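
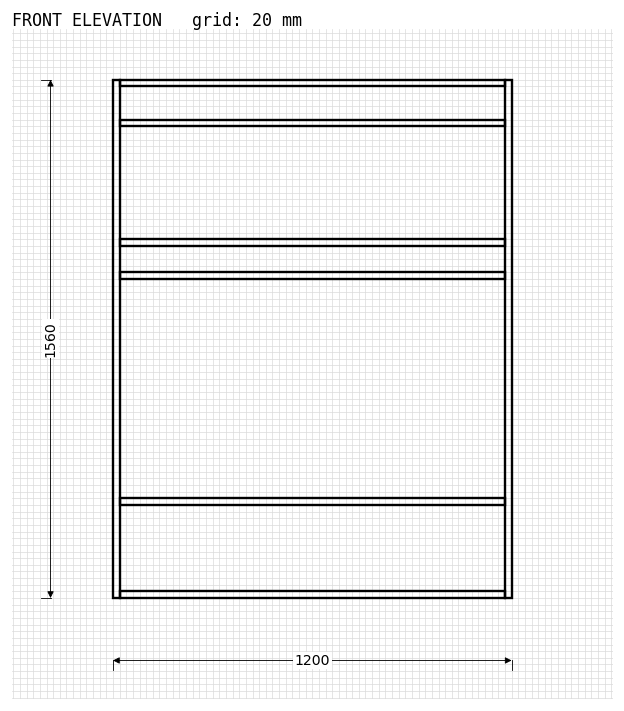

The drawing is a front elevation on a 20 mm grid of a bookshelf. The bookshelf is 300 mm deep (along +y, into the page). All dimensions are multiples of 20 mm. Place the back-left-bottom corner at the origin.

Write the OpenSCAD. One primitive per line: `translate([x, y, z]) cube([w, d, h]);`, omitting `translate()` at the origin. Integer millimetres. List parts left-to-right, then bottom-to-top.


cube([20, 300, 1560]);
translate([20, 0, 0]) cube([1160, 300, 20]);
translate([20, 0, 280]) cube([1160, 300, 20]);
translate([20, 0, 960]) cube([1160, 300, 20]);
translate([20, 0, 1060]) cube([1160, 300, 20]);
translate([20, 0, 1420]) cube([1160, 300, 20]);
translate([20, 0, 1540]) cube([1160, 300, 20]);
translate([1180, 0, 0]) cube([20, 300, 1560]);


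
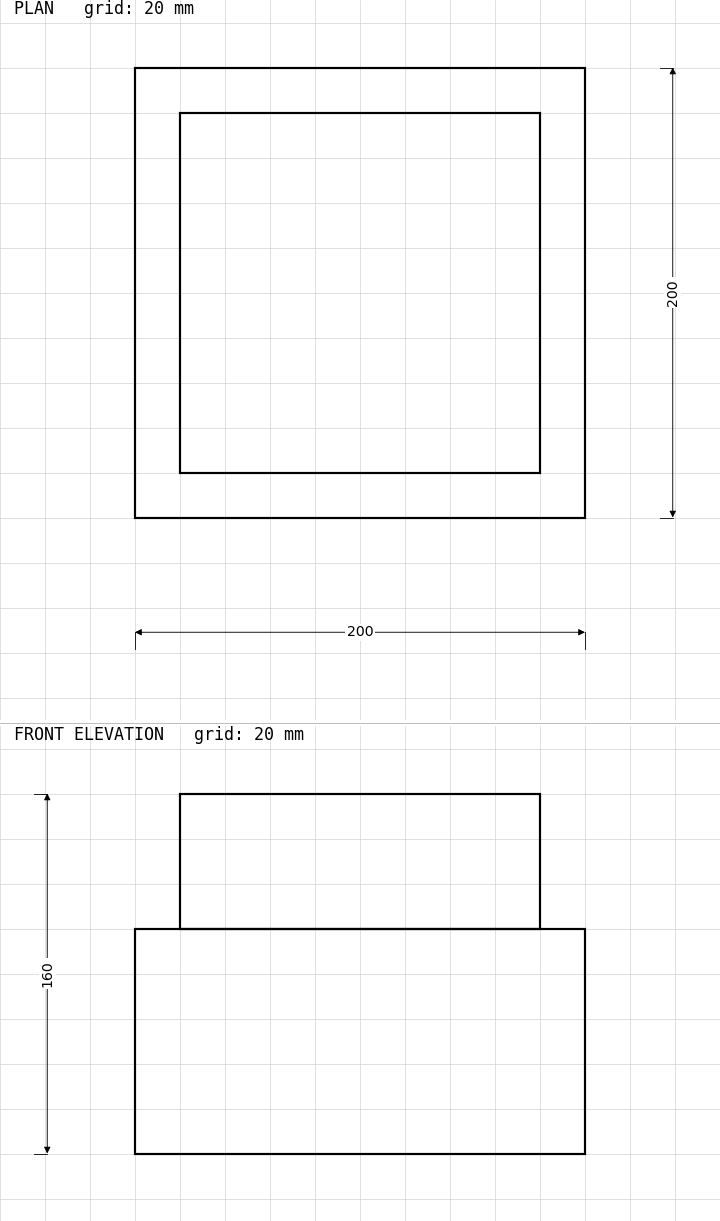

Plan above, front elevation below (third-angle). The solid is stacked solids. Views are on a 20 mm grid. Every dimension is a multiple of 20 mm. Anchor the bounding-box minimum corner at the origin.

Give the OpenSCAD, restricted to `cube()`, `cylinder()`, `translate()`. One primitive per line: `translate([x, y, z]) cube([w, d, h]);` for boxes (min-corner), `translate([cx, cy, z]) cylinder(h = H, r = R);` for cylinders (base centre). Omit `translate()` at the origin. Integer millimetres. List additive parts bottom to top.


cube([200, 200, 100]);
translate([20, 20, 100]) cube([160, 160, 60]);


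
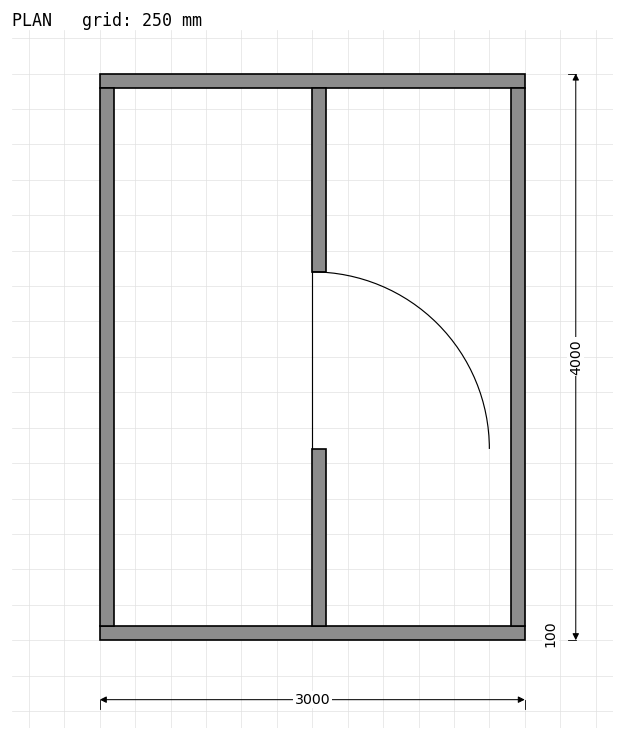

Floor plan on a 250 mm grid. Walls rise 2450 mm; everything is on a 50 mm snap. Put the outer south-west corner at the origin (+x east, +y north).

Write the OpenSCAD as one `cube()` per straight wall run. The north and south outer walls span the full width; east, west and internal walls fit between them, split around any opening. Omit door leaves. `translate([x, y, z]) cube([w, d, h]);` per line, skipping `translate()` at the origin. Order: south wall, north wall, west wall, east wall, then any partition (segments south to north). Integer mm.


cube([3000, 100, 2450]);
translate([0, 3900, 0]) cube([3000, 100, 2450]);
translate([0, 100, 0]) cube([100, 3800, 2450]);
translate([2900, 100, 0]) cube([100, 3800, 2450]);
translate([1500, 100, 0]) cube([100, 1250, 2450]);
translate([1500, 2600, 0]) cube([100, 1300, 2450]);


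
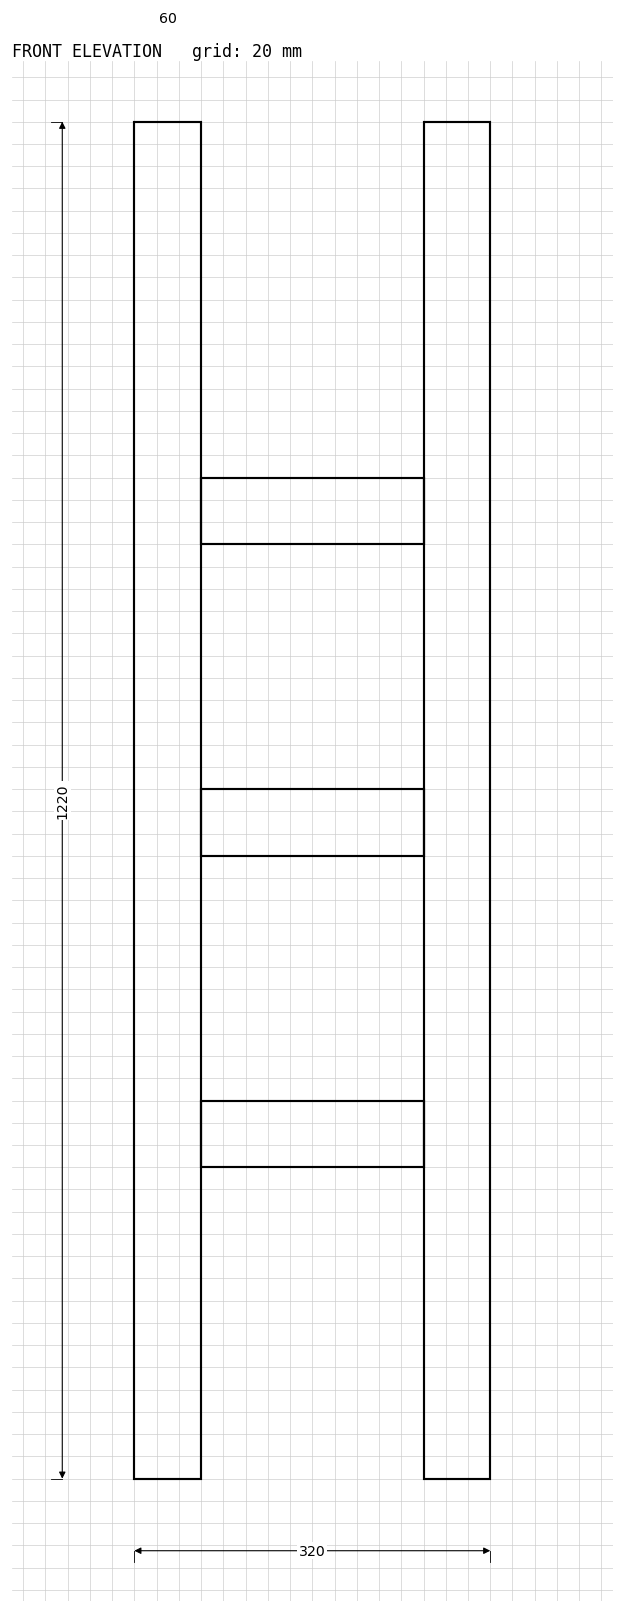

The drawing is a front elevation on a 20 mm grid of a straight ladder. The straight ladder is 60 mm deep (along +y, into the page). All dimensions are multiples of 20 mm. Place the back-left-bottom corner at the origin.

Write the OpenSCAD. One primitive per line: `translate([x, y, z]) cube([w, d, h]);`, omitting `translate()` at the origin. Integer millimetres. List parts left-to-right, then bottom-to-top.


cube([60, 60, 1220]);
translate([60, 0, 280]) cube([200, 60, 60]);
translate([60, 0, 560]) cube([200, 60, 60]);
translate([60, 0, 840]) cube([200, 60, 60]);
translate([260, 0, 0]) cube([60, 60, 1220]);


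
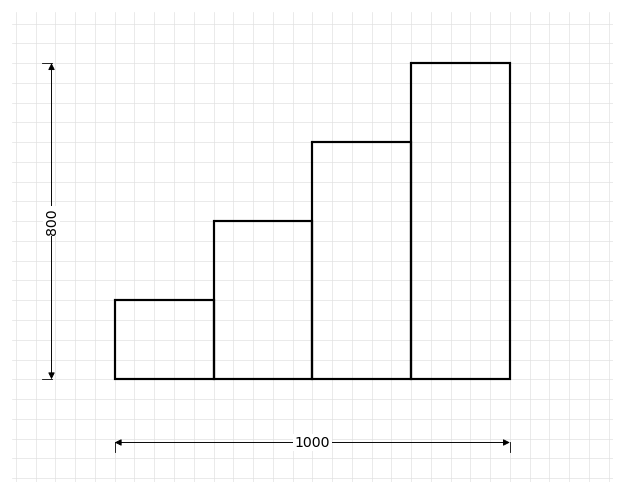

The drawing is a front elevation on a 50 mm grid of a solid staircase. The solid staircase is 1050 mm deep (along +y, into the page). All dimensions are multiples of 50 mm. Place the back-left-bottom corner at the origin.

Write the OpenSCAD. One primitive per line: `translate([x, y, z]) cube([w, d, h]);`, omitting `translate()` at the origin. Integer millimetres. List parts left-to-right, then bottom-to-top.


cube([250, 1050, 200]);
translate([250, 0, 0]) cube([250, 1050, 400]);
translate([500, 0, 0]) cube([250, 1050, 600]);
translate([750, 0, 0]) cube([250, 1050, 800]);


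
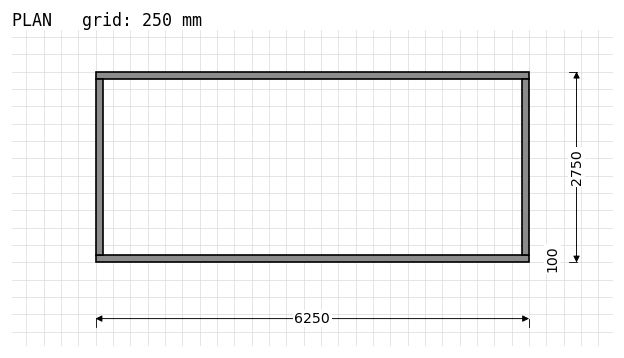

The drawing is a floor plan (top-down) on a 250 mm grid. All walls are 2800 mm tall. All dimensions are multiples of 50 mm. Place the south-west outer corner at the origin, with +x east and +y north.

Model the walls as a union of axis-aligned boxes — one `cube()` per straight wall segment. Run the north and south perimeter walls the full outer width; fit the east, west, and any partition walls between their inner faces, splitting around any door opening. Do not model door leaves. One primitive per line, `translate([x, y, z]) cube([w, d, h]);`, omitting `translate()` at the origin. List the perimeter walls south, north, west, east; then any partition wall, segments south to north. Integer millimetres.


cube([6250, 100, 2800]);
translate([0, 2650, 0]) cube([6250, 100, 2800]);
translate([0, 100, 0]) cube([100, 2550, 2800]);
translate([6150, 100, 0]) cube([100, 2550, 2800]);


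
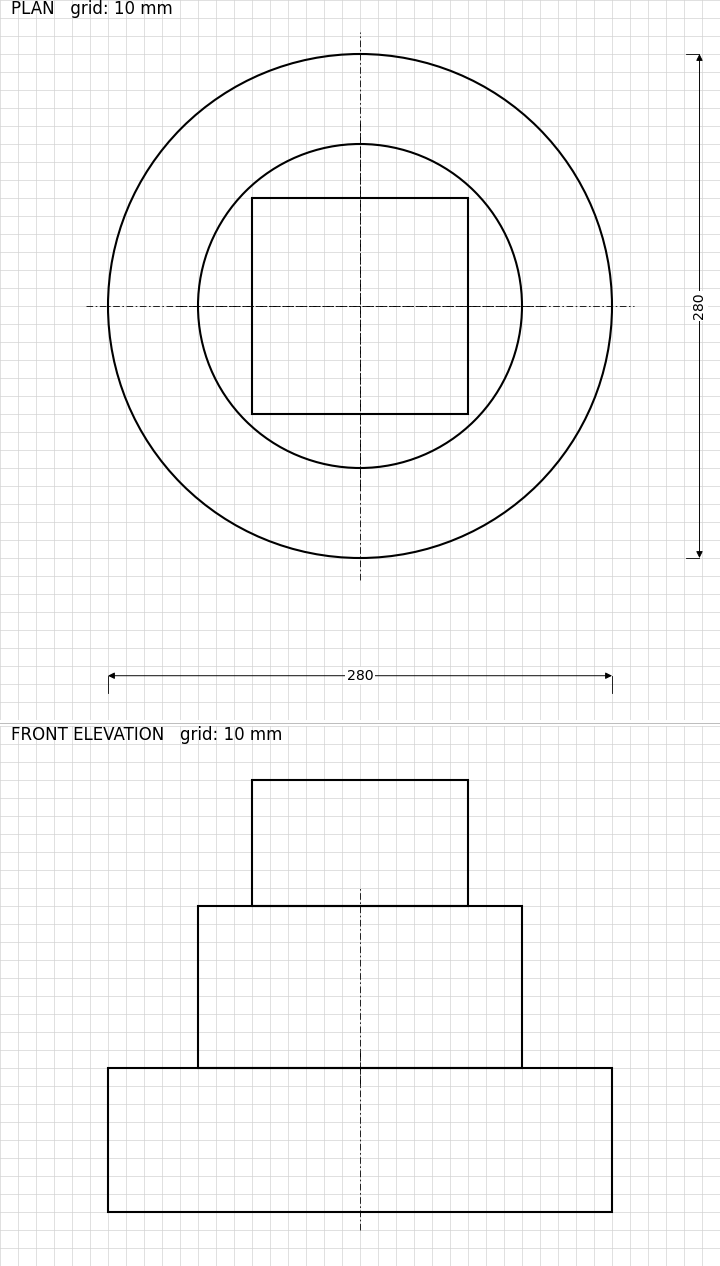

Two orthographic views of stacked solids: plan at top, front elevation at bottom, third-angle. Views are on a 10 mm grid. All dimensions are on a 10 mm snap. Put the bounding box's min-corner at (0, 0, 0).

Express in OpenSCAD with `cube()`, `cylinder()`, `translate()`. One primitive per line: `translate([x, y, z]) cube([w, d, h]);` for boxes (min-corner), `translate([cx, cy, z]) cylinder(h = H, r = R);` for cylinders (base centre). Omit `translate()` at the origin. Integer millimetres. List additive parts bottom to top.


translate([140, 140, 0]) cylinder(h = 80, r = 140);
translate([140, 140, 80]) cylinder(h = 90, r = 90);
translate([80, 80, 170]) cube([120, 120, 70]);


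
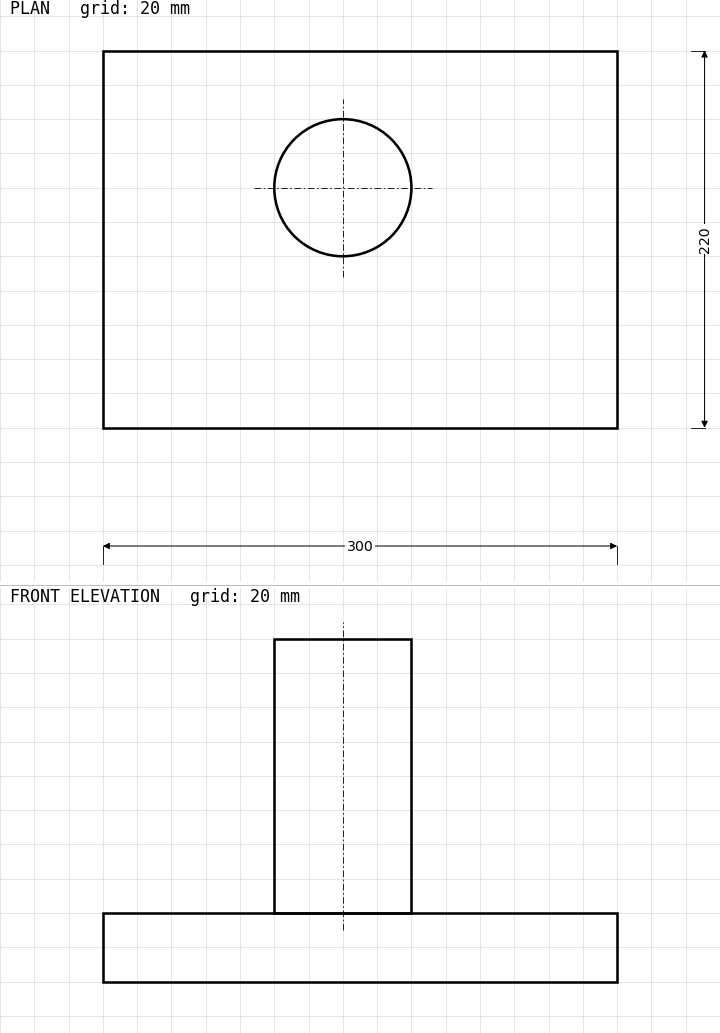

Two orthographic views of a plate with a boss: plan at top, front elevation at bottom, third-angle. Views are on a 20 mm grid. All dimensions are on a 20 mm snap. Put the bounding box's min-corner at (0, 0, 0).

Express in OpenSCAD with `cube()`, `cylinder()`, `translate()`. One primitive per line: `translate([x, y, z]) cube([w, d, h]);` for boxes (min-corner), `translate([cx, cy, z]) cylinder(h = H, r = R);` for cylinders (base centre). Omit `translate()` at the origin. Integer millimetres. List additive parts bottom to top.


cube([300, 220, 40]);
translate([140, 140, 40]) cylinder(h = 160, r = 40);


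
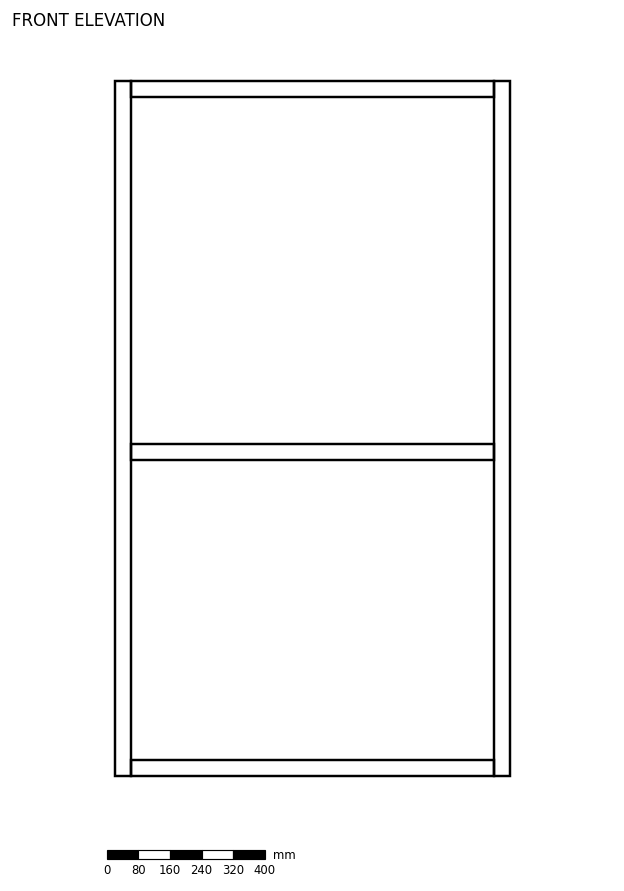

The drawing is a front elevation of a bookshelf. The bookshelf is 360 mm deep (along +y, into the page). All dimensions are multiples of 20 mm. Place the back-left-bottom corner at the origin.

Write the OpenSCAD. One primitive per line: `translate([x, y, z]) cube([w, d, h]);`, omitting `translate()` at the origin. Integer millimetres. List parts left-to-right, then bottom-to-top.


cube([40, 360, 1760]);
translate([40, 0, 0]) cube([920, 360, 40]);
translate([40, 0, 800]) cube([920, 360, 40]);
translate([40, 0, 1720]) cube([920, 360, 40]);
translate([960, 0, 0]) cube([40, 360, 1760]);


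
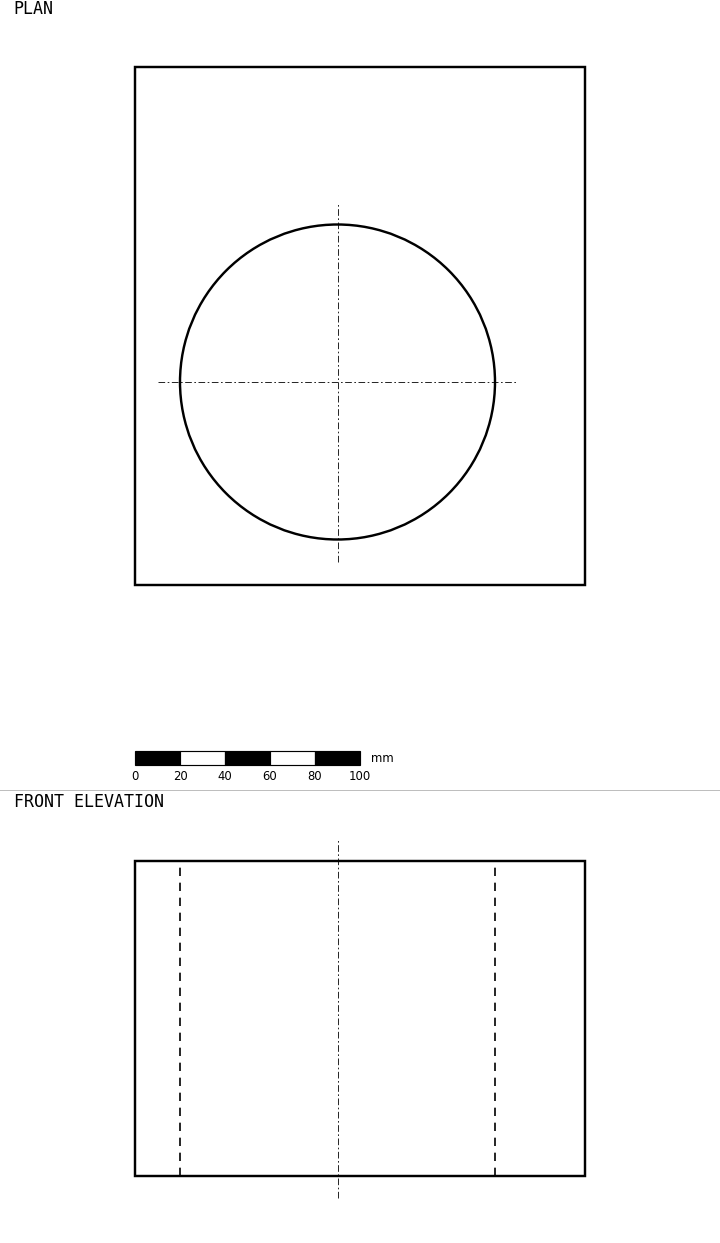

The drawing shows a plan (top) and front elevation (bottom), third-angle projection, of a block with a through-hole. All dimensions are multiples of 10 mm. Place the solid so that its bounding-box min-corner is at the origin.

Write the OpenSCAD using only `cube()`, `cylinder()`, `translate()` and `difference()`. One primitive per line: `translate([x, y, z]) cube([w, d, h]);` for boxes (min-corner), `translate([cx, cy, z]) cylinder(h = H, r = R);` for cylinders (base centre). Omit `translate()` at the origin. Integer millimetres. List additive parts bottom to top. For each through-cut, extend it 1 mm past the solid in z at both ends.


difference() {
  cube([200, 230, 140]);
  translate([90, 90, -1]) cylinder(h = 142, r = 70);
}


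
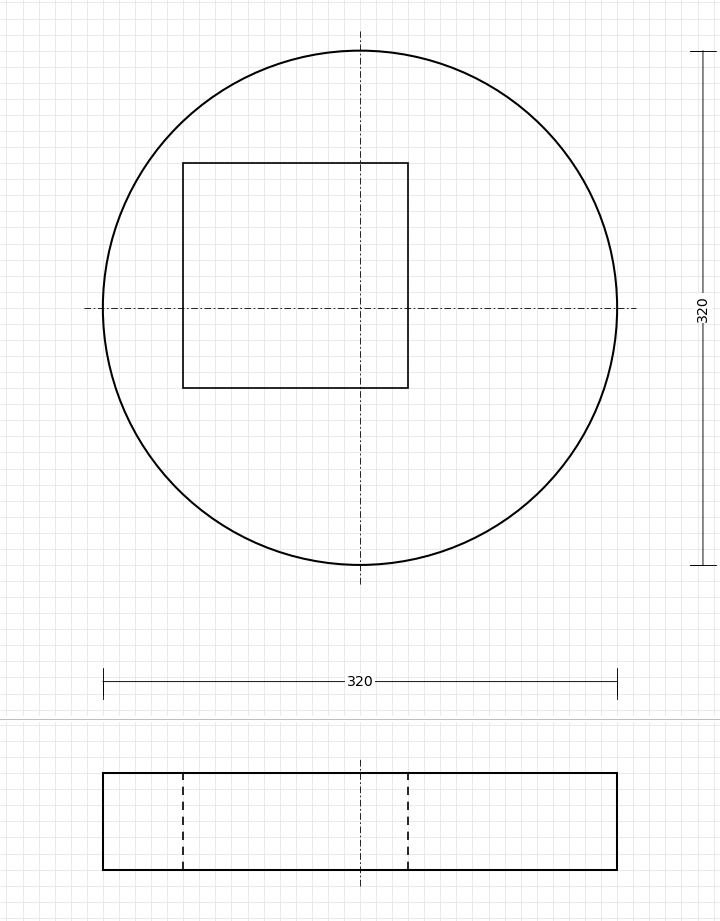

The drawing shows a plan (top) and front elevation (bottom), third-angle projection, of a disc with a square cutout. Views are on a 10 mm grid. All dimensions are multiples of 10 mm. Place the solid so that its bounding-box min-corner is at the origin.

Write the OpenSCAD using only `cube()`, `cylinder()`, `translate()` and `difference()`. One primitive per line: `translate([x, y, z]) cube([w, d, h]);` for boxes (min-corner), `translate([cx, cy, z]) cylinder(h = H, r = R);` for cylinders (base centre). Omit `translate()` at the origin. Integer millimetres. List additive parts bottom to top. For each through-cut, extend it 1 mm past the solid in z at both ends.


difference() {
  translate([160, 160, 0]) cylinder(h = 60, r = 160);
  translate([50, 110, -1]) cube([140, 140, 62]);
}


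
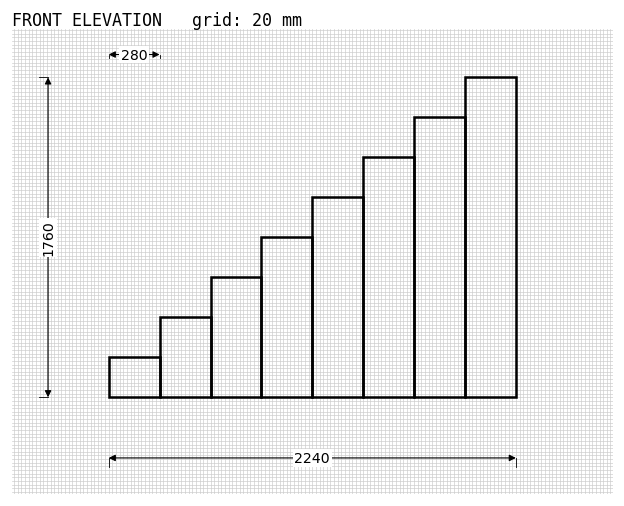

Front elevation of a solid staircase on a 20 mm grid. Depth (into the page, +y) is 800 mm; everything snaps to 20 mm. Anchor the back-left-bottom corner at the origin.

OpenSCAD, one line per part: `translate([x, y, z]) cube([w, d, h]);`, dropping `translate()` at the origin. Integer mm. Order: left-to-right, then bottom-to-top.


cube([280, 800, 220]);
translate([280, 0, 0]) cube([280, 800, 440]);
translate([560, 0, 0]) cube([280, 800, 660]);
translate([840, 0, 0]) cube([280, 800, 880]);
translate([1120, 0, 0]) cube([280, 800, 1100]);
translate([1400, 0, 0]) cube([280, 800, 1320]);
translate([1680, 0, 0]) cube([280, 800, 1540]);
translate([1960, 0, 0]) cube([280, 800, 1760]);


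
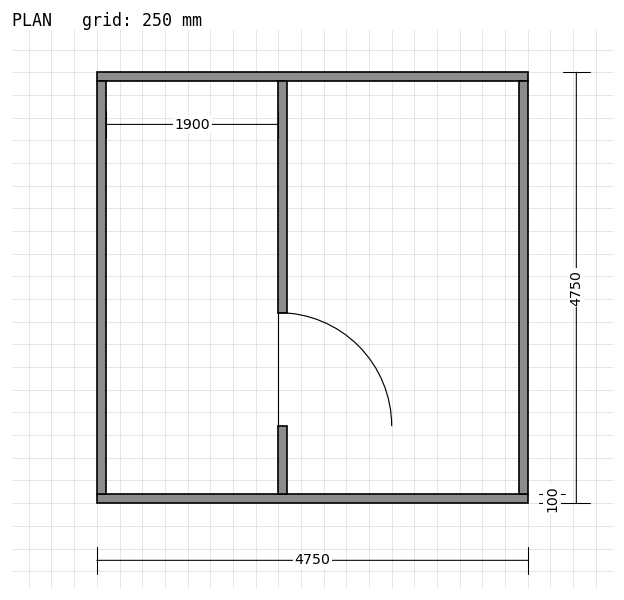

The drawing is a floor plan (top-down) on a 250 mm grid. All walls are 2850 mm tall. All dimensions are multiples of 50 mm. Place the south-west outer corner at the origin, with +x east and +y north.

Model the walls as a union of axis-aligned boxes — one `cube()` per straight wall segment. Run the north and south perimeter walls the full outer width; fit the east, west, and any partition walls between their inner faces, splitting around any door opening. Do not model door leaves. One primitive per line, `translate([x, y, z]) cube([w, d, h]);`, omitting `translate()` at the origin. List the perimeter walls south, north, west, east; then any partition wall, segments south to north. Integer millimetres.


cube([4750, 100, 2850]);
translate([0, 4650, 0]) cube([4750, 100, 2850]);
translate([0, 100, 0]) cube([100, 4550, 2850]);
translate([4650, 100, 0]) cube([100, 4550, 2850]);
translate([2000, 100, 0]) cube([100, 750, 2850]);
translate([2000, 2100, 0]) cube([100, 2550, 2850]);


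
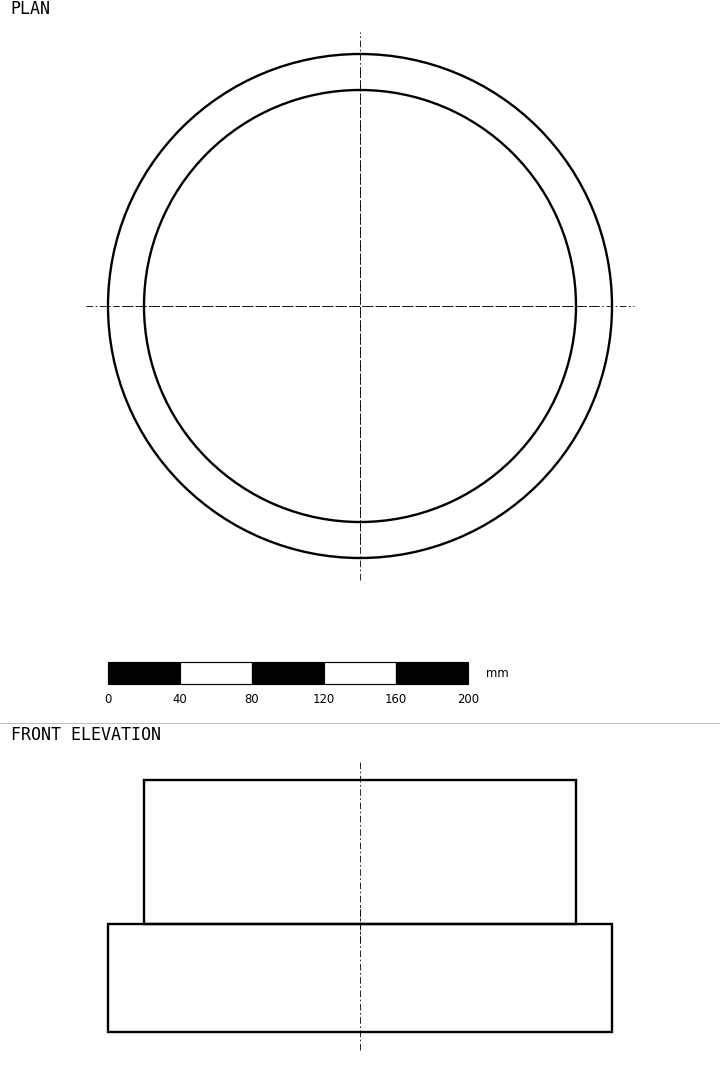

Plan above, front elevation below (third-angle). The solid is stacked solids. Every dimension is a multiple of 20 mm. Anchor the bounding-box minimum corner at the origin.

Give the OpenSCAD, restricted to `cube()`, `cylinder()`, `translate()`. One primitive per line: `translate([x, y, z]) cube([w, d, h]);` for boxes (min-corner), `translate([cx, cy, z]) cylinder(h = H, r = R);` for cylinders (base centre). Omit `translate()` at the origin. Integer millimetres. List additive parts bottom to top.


translate([140, 140, 0]) cylinder(h = 60, r = 140);
translate([140, 140, 60]) cylinder(h = 80, r = 120);


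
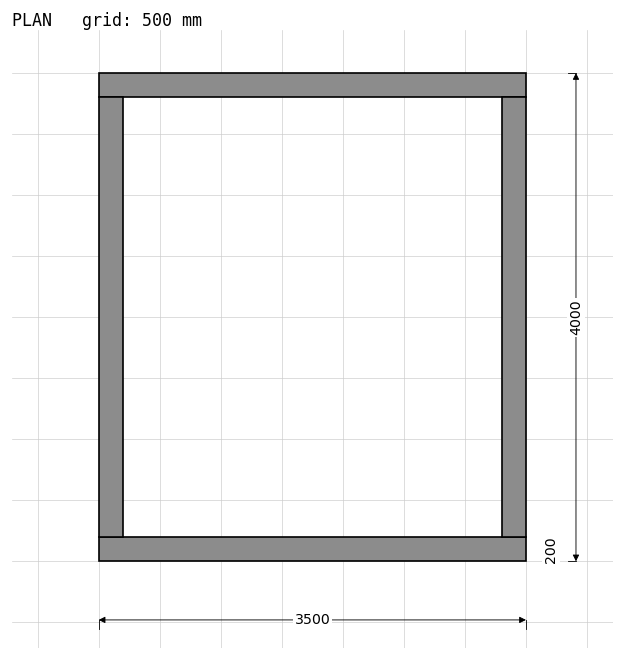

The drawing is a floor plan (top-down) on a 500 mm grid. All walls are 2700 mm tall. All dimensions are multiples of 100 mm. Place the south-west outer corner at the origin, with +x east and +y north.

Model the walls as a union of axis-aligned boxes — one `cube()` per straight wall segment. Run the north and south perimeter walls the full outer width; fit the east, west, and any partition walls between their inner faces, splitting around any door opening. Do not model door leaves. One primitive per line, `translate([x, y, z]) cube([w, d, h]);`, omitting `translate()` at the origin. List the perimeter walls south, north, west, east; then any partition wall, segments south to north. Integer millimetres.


cube([3500, 200, 2700]);
translate([0, 3800, 0]) cube([3500, 200, 2700]);
translate([0, 200, 0]) cube([200, 3600, 2700]);
translate([3300, 200, 0]) cube([200, 3600, 2700]);


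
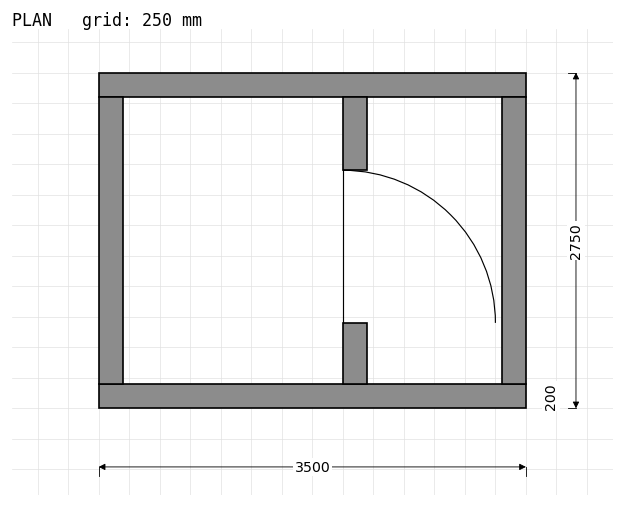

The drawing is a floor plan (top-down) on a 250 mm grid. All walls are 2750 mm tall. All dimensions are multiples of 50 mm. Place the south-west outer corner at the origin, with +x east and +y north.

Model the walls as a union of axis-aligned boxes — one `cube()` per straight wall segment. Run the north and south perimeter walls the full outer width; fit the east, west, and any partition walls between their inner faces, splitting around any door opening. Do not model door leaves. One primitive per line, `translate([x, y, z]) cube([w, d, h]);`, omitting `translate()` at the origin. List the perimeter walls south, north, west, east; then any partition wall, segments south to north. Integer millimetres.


cube([3500, 200, 2750]);
translate([0, 2550, 0]) cube([3500, 200, 2750]);
translate([0, 200, 0]) cube([200, 2350, 2750]);
translate([3300, 200, 0]) cube([200, 2350, 2750]);
translate([2000, 200, 0]) cube([200, 500, 2750]);
translate([2000, 1950, 0]) cube([200, 600, 2750]);


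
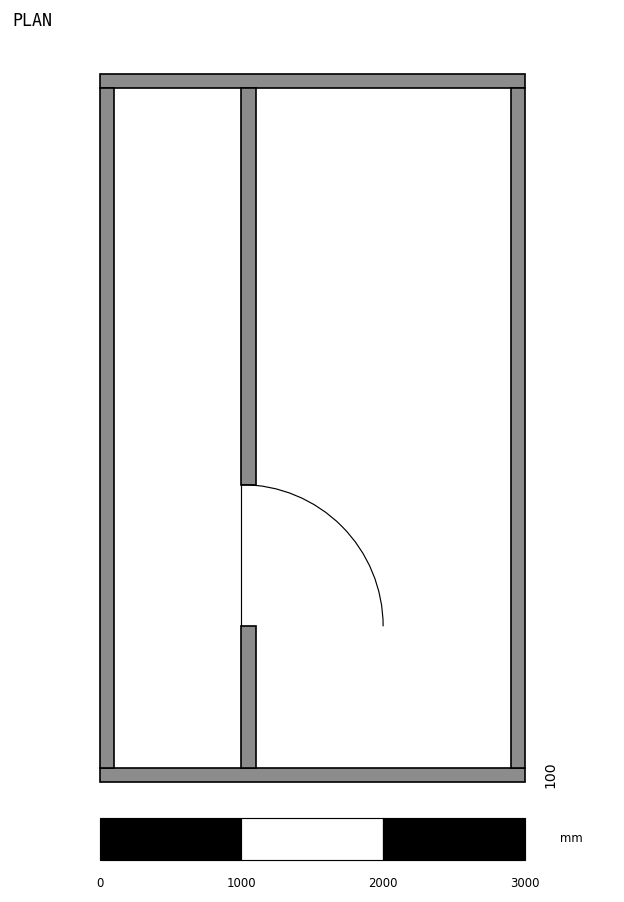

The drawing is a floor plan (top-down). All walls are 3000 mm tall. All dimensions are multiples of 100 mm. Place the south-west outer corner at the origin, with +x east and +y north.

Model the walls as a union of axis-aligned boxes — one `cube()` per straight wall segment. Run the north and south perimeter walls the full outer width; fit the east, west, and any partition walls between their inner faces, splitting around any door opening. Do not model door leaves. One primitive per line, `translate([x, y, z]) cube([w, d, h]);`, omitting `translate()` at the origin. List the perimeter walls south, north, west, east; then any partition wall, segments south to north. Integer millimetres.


cube([3000, 100, 3000]);
translate([0, 4900, 0]) cube([3000, 100, 3000]);
translate([0, 100, 0]) cube([100, 4800, 3000]);
translate([2900, 100, 0]) cube([100, 4800, 3000]);
translate([1000, 100, 0]) cube([100, 1000, 3000]);
translate([1000, 2100, 0]) cube([100, 2800, 3000]);


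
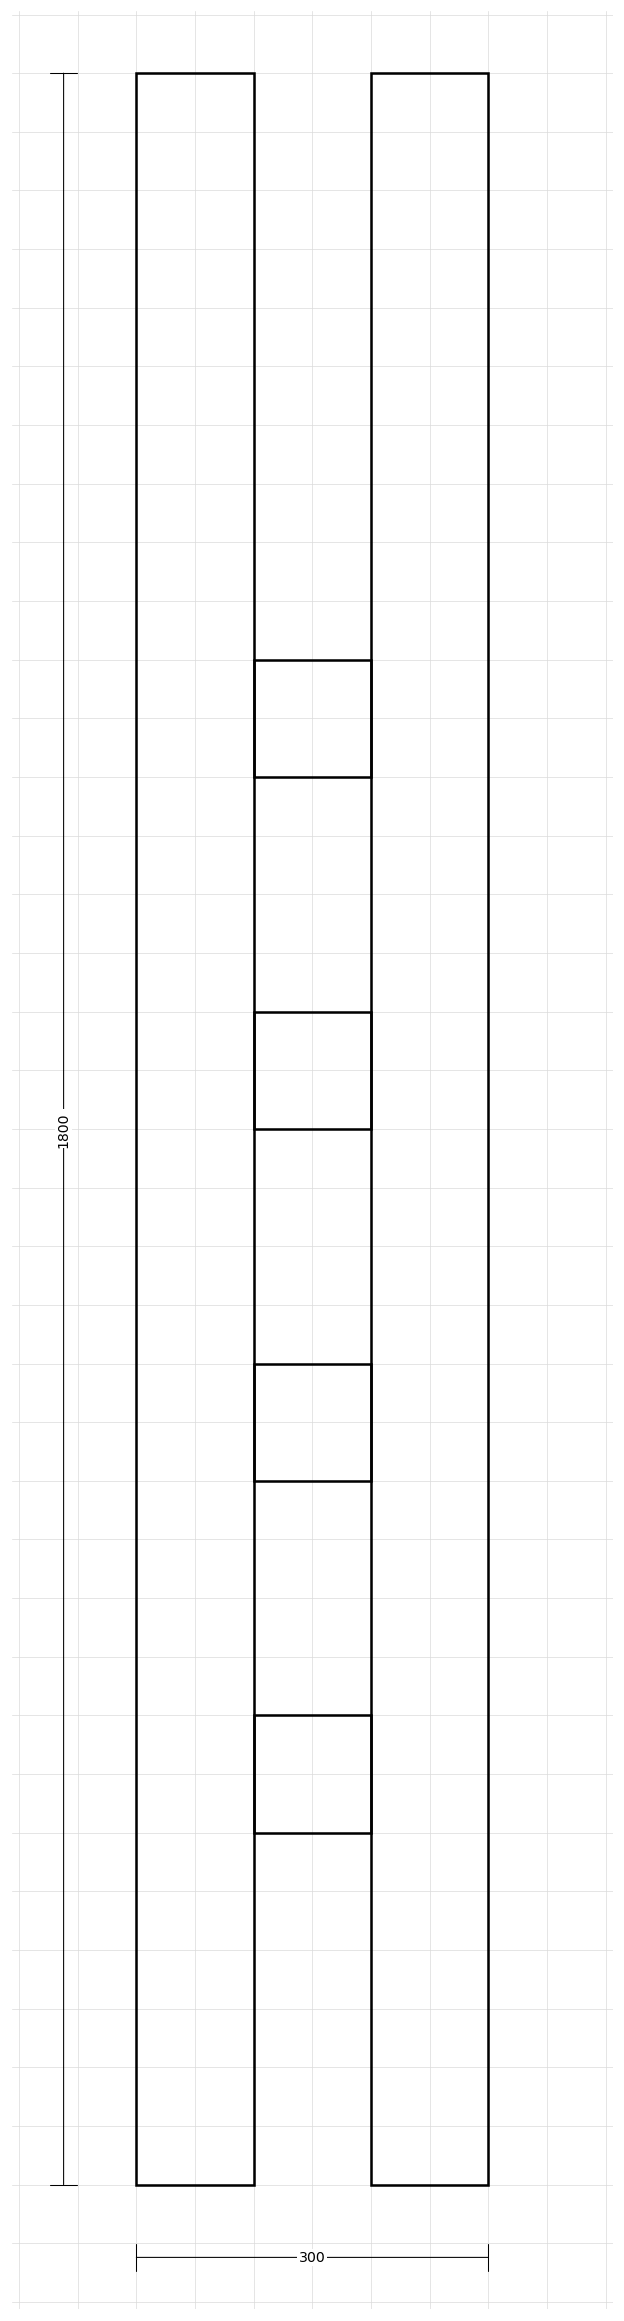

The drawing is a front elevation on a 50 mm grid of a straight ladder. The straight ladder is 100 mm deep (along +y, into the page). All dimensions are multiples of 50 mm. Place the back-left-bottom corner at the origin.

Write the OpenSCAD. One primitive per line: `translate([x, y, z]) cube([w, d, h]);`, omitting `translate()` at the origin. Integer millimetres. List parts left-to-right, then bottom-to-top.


cube([100, 100, 1800]);
translate([100, 0, 300]) cube([100, 100, 100]);
translate([100, 0, 600]) cube([100, 100, 100]);
translate([100, 0, 900]) cube([100, 100, 100]);
translate([100, 0, 1200]) cube([100, 100, 100]);
translate([200, 0, 0]) cube([100, 100, 1800]);


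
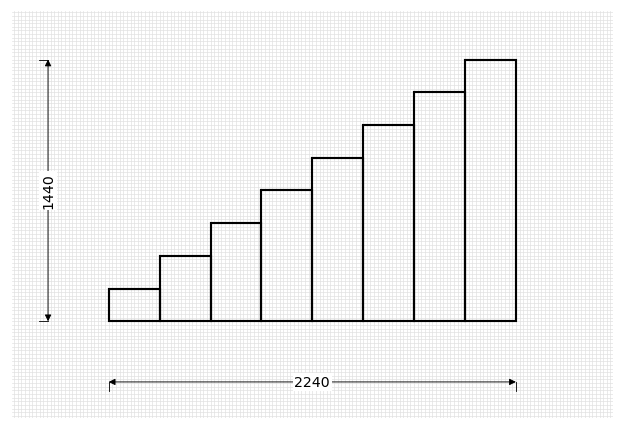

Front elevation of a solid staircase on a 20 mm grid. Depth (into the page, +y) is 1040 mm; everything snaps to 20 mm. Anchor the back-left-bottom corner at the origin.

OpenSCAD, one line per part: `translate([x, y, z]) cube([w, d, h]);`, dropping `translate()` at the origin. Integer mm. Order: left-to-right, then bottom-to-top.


cube([280, 1040, 180]);
translate([280, 0, 0]) cube([280, 1040, 360]);
translate([560, 0, 0]) cube([280, 1040, 540]);
translate([840, 0, 0]) cube([280, 1040, 720]);
translate([1120, 0, 0]) cube([280, 1040, 900]);
translate([1400, 0, 0]) cube([280, 1040, 1080]);
translate([1680, 0, 0]) cube([280, 1040, 1260]);
translate([1960, 0, 0]) cube([280, 1040, 1440]);


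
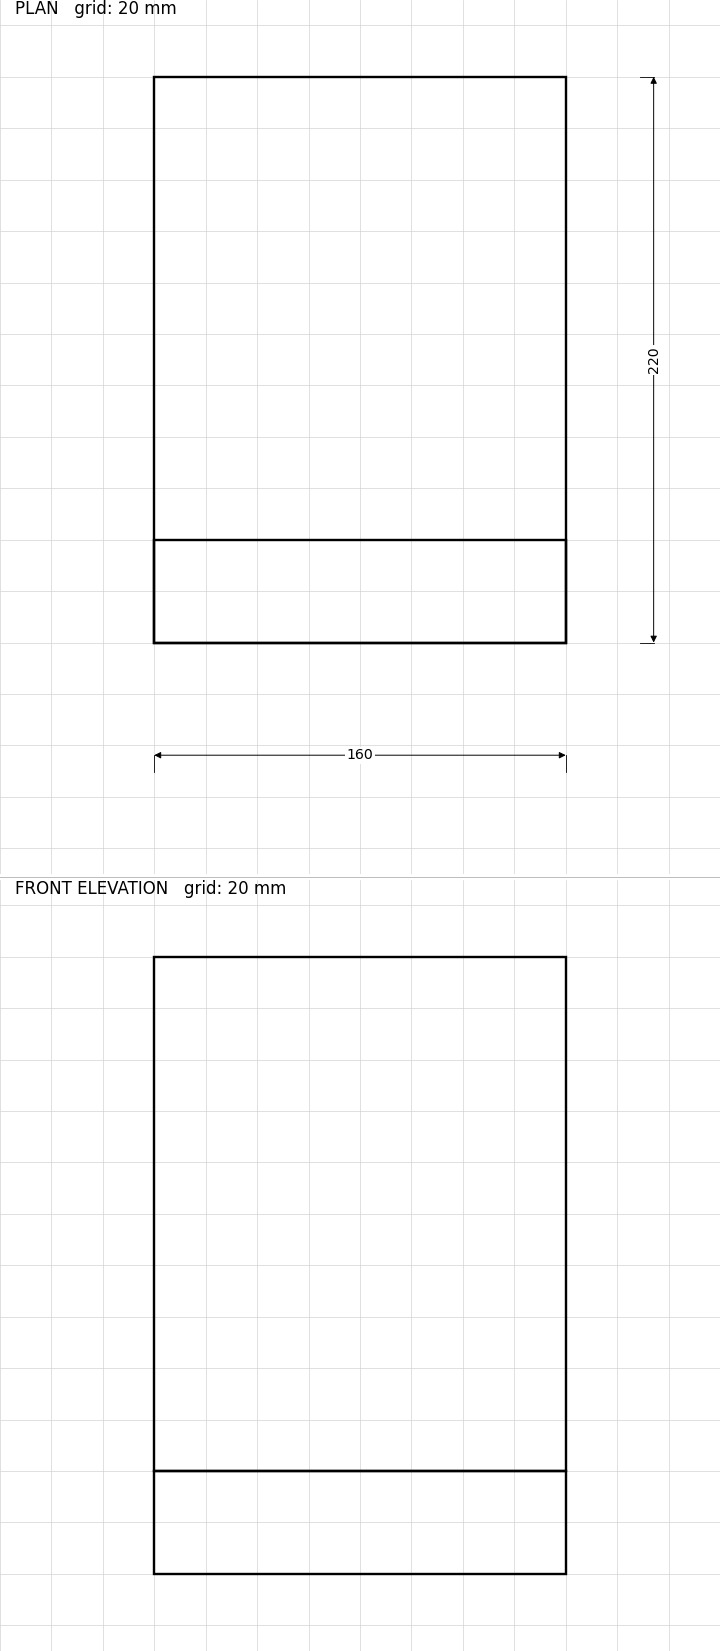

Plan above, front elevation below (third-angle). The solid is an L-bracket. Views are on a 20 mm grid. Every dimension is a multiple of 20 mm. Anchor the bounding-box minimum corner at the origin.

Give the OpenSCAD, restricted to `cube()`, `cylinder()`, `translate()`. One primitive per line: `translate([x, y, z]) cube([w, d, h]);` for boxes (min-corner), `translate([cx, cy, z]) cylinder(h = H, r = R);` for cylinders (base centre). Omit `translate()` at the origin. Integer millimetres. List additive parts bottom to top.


cube([160, 220, 40]);
translate([0, 0, 40]) cube([160, 40, 200]);


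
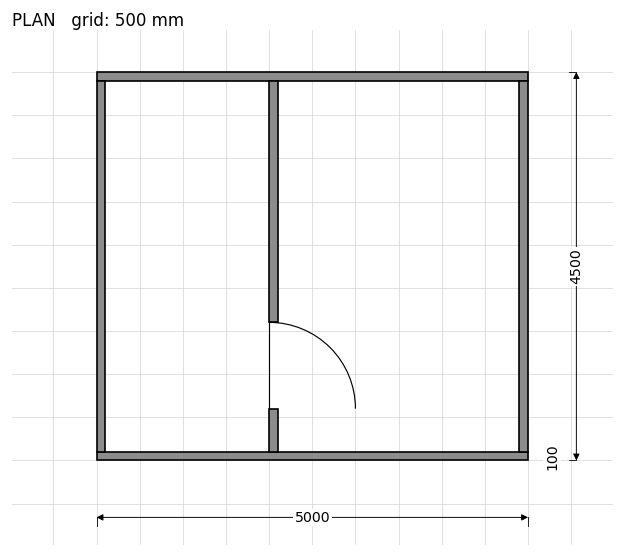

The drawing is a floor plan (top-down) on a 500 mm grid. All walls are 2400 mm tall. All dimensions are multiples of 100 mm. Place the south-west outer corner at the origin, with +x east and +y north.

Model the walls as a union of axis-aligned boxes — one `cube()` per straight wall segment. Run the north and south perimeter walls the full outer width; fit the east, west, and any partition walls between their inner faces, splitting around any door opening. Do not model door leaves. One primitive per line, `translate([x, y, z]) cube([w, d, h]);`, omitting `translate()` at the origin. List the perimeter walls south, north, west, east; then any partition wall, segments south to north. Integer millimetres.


cube([5000, 100, 2400]);
translate([0, 4400, 0]) cube([5000, 100, 2400]);
translate([0, 100, 0]) cube([100, 4300, 2400]);
translate([4900, 100, 0]) cube([100, 4300, 2400]);
translate([2000, 100, 0]) cube([100, 500, 2400]);
translate([2000, 1600, 0]) cube([100, 2800, 2400]);


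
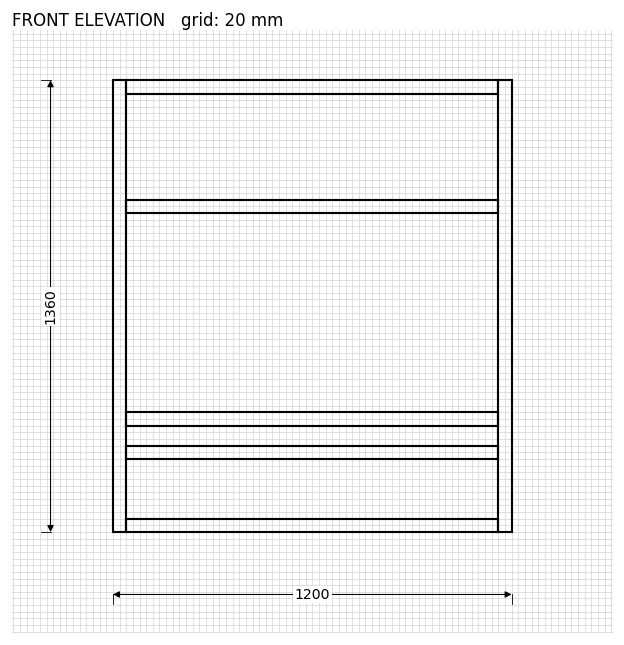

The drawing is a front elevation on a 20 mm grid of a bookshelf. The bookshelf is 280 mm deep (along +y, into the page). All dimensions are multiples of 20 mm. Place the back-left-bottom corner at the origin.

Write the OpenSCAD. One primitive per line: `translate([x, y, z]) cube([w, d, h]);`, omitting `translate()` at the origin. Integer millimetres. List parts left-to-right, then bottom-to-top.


cube([40, 280, 1360]);
translate([40, 0, 0]) cube([1120, 280, 40]);
translate([40, 0, 220]) cube([1120, 280, 40]);
translate([40, 0, 320]) cube([1120, 280, 40]);
translate([40, 0, 960]) cube([1120, 280, 40]);
translate([40, 0, 1320]) cube([1120, 280, 40]);
translate([1160, 0, 0]) cube([40, 280, 1360]);


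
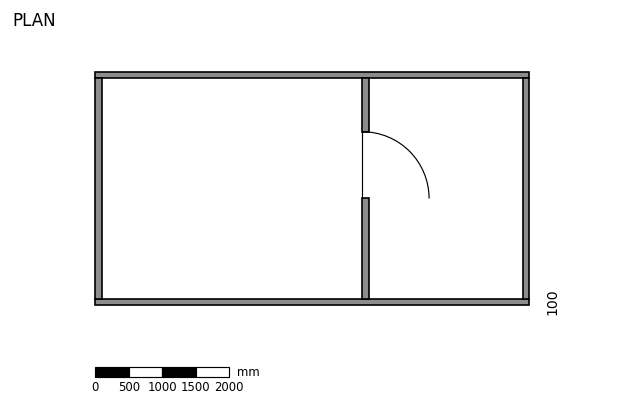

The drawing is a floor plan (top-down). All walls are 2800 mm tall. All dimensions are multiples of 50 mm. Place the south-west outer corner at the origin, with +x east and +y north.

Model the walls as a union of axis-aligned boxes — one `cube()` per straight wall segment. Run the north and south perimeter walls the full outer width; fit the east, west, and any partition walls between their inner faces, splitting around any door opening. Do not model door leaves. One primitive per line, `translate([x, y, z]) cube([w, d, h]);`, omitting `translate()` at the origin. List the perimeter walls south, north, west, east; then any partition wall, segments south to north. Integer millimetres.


cube([6500, 100, 2800]);
translate([0, 3400, 0]) cube([6500, 100, 2800]);
translate([0, 100, 0]) cube([100, 3300, 2800]);
translate([6400, 100, 0]) cube([100, 3300, 2800]);
translate([4000, 100, 0]) cube([100, 1500, 2800]);
translate([4000, 2600, 0]) cube([100, 800, 2800]);


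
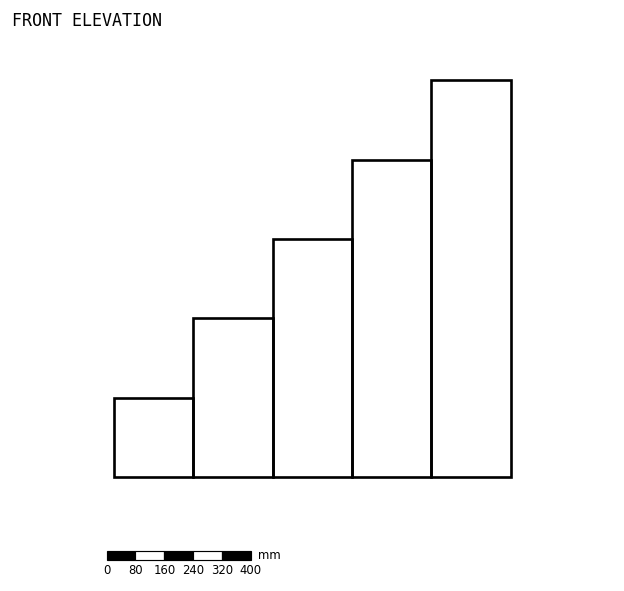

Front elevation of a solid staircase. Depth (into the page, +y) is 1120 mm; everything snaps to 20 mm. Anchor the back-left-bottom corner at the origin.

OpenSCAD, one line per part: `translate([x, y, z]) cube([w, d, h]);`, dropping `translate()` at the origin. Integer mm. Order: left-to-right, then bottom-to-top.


cube([220, 1120, 220]);
translate([220, 0, 0]) cube([220, 1120, 440]);
translate([440, 0, 0]) cube([220, 1120, 660]);
translate([660, 0, 0]) cube([220, 1120, 880]);
translate([880, 0, 0]) cube([220, 1120, 1100]);


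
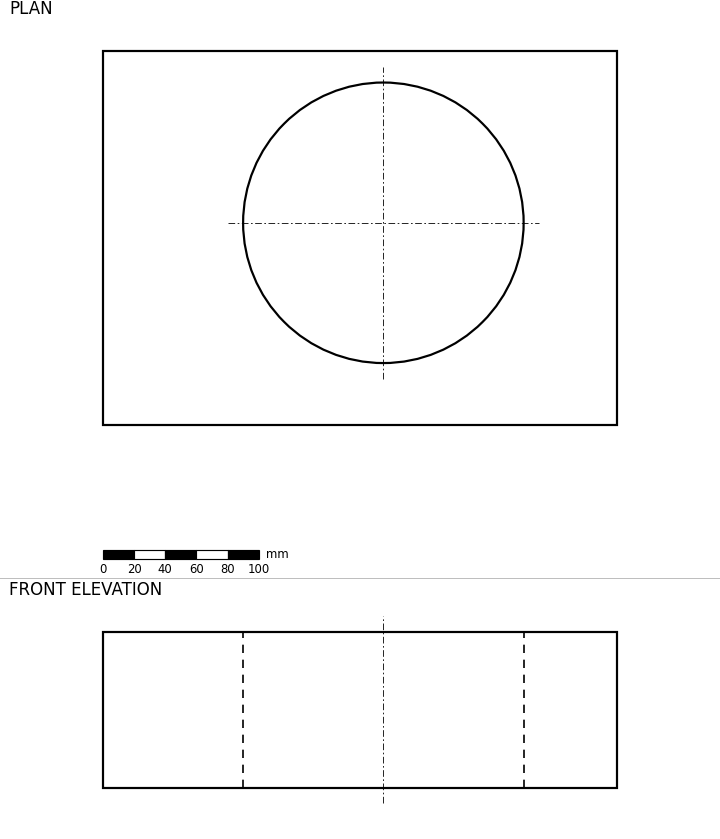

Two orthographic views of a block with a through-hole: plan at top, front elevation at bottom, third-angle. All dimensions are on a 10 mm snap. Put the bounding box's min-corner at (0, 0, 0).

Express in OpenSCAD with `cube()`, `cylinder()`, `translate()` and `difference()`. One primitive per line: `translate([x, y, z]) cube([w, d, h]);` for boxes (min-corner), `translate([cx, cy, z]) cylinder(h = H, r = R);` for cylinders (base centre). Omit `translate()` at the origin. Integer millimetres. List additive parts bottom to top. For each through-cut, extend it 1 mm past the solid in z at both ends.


difference() {
  cube([330, 240, 100]);
  translate([180, 130, -1]) cylinder(h = 102, r = 90);
}


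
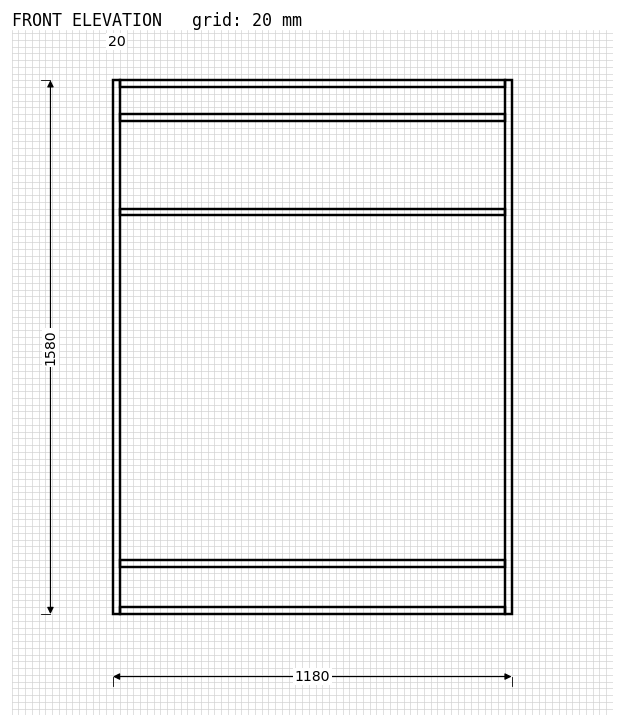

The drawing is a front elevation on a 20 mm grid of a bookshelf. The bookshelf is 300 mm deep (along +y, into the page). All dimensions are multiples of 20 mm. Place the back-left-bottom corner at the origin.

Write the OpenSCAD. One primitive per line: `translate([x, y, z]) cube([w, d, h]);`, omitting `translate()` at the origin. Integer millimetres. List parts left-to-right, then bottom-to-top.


cube([20, 300, 1580]);
translate([20, 0, 0]) cube([1140, 300, 20]);
translate([20, 0, 140]) cube([1140, 300, 20]);
translate([20, 0, 1180]) cube([1140, 300, 20]);
translate([20, 0, 1460]) cube([1140, 300, 20]);
translate([20, 0, 1560]) cube([1140, 300, 20]);
translate([1160, 0, 0]) cube([20, 300, 1580]);


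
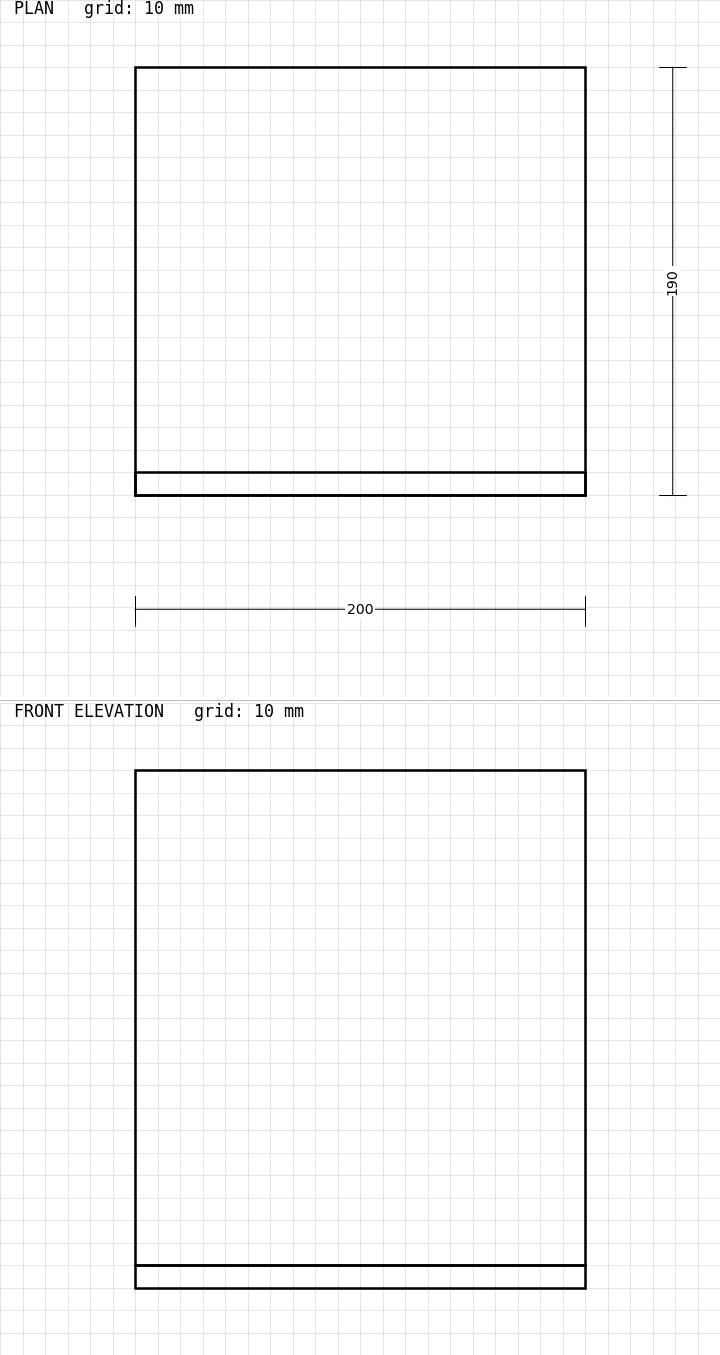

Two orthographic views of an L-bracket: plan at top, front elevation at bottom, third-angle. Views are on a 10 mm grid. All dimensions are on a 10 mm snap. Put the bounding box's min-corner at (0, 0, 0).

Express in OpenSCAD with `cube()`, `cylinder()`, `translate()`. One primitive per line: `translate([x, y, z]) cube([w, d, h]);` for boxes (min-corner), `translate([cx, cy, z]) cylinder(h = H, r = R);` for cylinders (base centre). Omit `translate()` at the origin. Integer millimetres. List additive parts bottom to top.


cube([200, 190, 10]);
translate([0, 0, 10]) cube([200, 10, 220]);


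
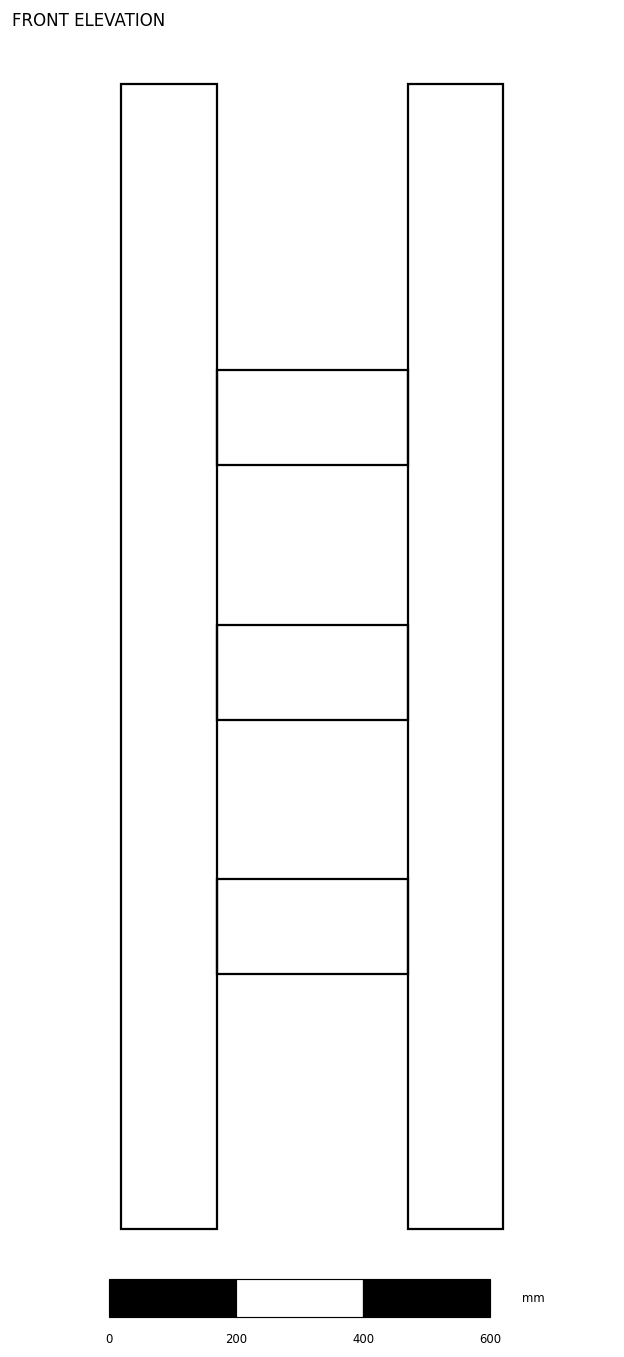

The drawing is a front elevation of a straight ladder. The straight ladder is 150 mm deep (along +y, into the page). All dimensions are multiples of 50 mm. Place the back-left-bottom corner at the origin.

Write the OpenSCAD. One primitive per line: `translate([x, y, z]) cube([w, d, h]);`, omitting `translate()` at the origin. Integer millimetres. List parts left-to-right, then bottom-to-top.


cube([150, 150, 1800]);
translate([150, 0, 400]) cube([300, 150, 150]);
translate([150, 0, 800]) cube([300, 150, 150]);
translate([150, 0, 1200]) cube([300, 150, 150]);
translate([450, 0, 0]) cube([150, 150, 1800]);


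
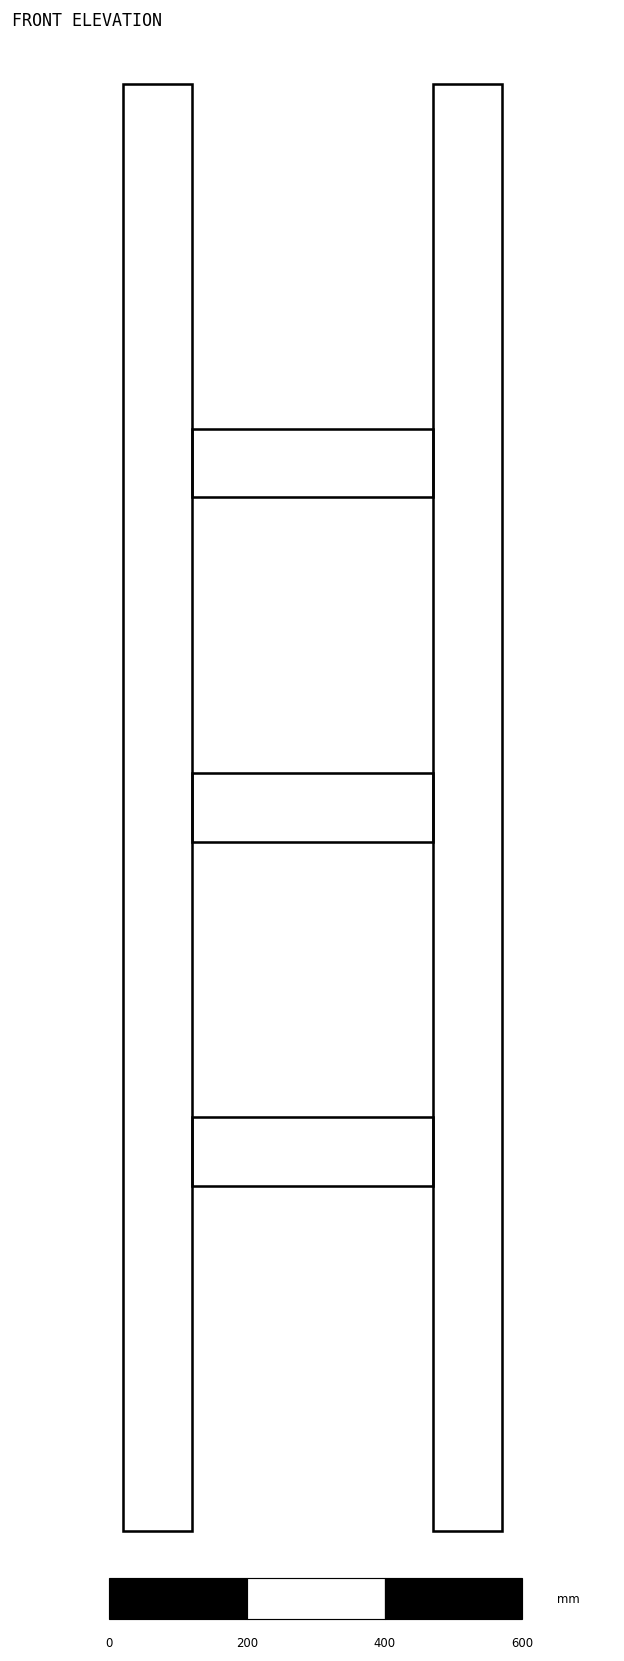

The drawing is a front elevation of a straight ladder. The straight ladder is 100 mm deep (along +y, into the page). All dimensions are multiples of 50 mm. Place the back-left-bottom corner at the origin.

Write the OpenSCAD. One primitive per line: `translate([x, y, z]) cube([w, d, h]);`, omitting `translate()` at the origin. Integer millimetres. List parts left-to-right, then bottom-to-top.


cube([100, 100, 2100]);
translate([100, 0, 500]) cube([350, 100, 100]);
translate([100, 0, 1000]) cube([350, 100, 100]);
translate([100, 0, 1500]) cube([350, 100, 100]);
translate([450, 0, 0]) cube([100, 100, 2100]);


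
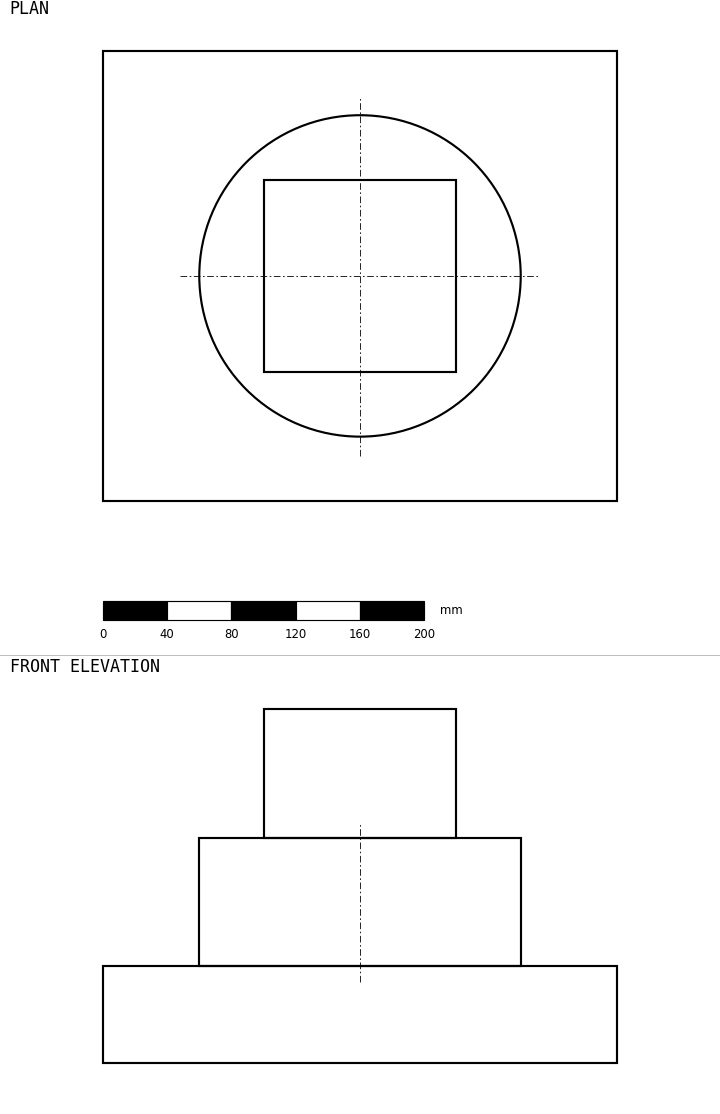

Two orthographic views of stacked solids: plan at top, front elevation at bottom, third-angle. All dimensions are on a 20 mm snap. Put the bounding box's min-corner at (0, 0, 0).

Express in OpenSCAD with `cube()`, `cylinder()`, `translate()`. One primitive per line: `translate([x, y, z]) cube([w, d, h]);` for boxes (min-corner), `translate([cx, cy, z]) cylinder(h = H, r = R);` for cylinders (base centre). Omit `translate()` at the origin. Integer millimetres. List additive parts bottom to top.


cube([320, 280, 60]);
translate([160, 140, 60]) cylinder(h = 80, r = 100);
translate([100, 80, 140]) cube([120, 120, 80]);


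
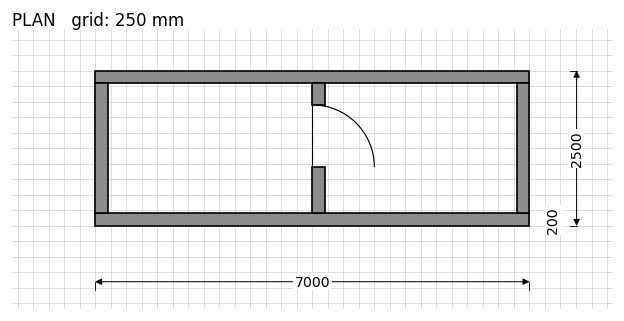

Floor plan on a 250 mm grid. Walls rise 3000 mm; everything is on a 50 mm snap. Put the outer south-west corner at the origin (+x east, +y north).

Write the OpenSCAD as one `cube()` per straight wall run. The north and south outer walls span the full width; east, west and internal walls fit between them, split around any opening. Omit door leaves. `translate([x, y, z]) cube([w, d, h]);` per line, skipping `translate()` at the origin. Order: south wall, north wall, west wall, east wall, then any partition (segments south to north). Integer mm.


cube([7000, 200, 3000]);
translate([0, 2300, 0]) cube([7000, 200, 3000]);
translate([0, 200, 0]) cube([200, 2100, 3000]);
translate([6800, 200, 0]) cube([200, 2100, 3000]);
translate([3500, 200, 0]) cube([200, 750, 3000]);
translate([3500, 1950, 0]) cube([200, 350, 3000]);


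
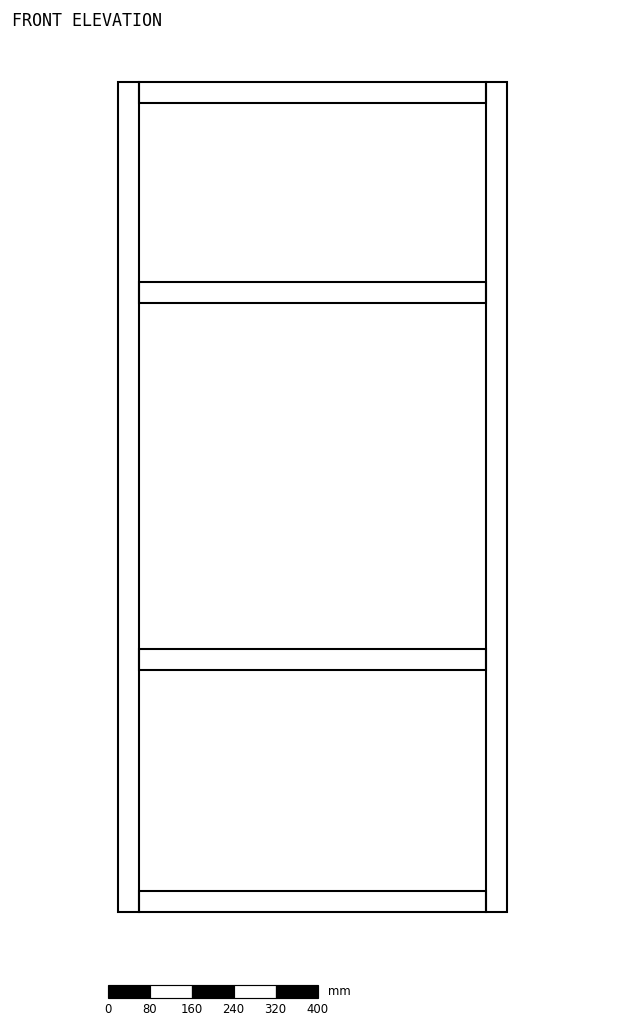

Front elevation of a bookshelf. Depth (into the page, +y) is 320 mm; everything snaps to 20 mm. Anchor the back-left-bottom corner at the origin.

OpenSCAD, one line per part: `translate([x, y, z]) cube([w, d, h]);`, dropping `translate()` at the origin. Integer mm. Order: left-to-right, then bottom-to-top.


cube([40, 320, 1580]);
translate([40, 0, 0]) cube([660, 320, 40]);
translate([40, 0, 460]) cube([660, 320, 40]);
translate([40, 0, 1160]) cube([660, 320, 40]);
translate([40, 0, 1540]) cube([660, 320, 40]);
translate([700, 0, 0]) cube([40, 320, 1580]);


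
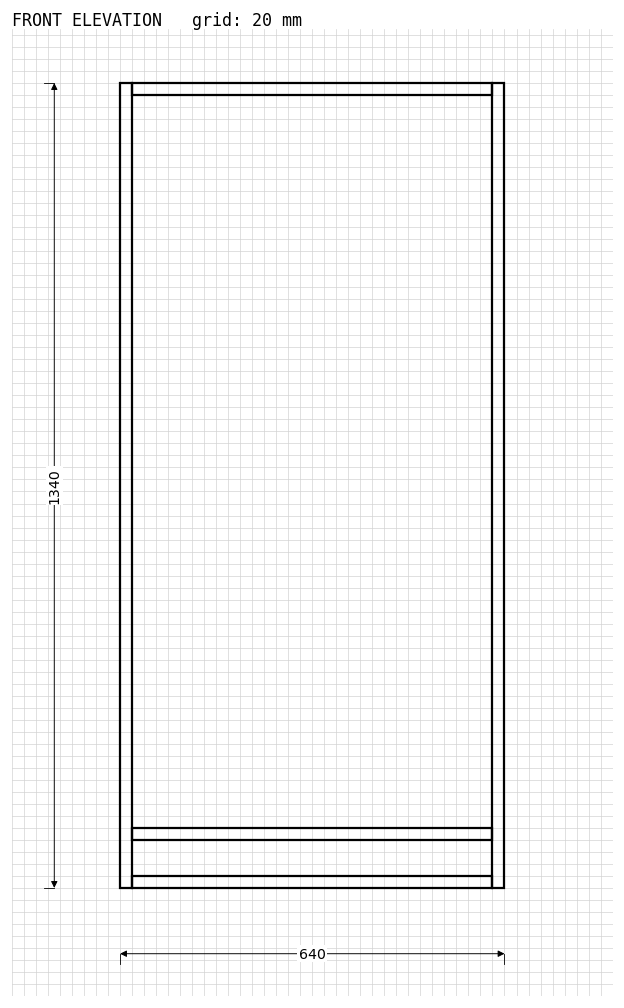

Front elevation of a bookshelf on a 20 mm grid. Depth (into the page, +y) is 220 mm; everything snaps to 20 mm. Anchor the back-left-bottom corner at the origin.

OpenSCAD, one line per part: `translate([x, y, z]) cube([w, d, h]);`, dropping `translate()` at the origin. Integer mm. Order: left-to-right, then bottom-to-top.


cube([20, 220, 1340]);
translate([20, 0, 0]) cube([600, 220, 20]);
translate([20, 0, 80]) cube([600, 220, 20]);
translate([20, 0, 1320]) cube([600, 220, 20]);
translate([620, 0, 0]) cube([20, 220, 1340]);


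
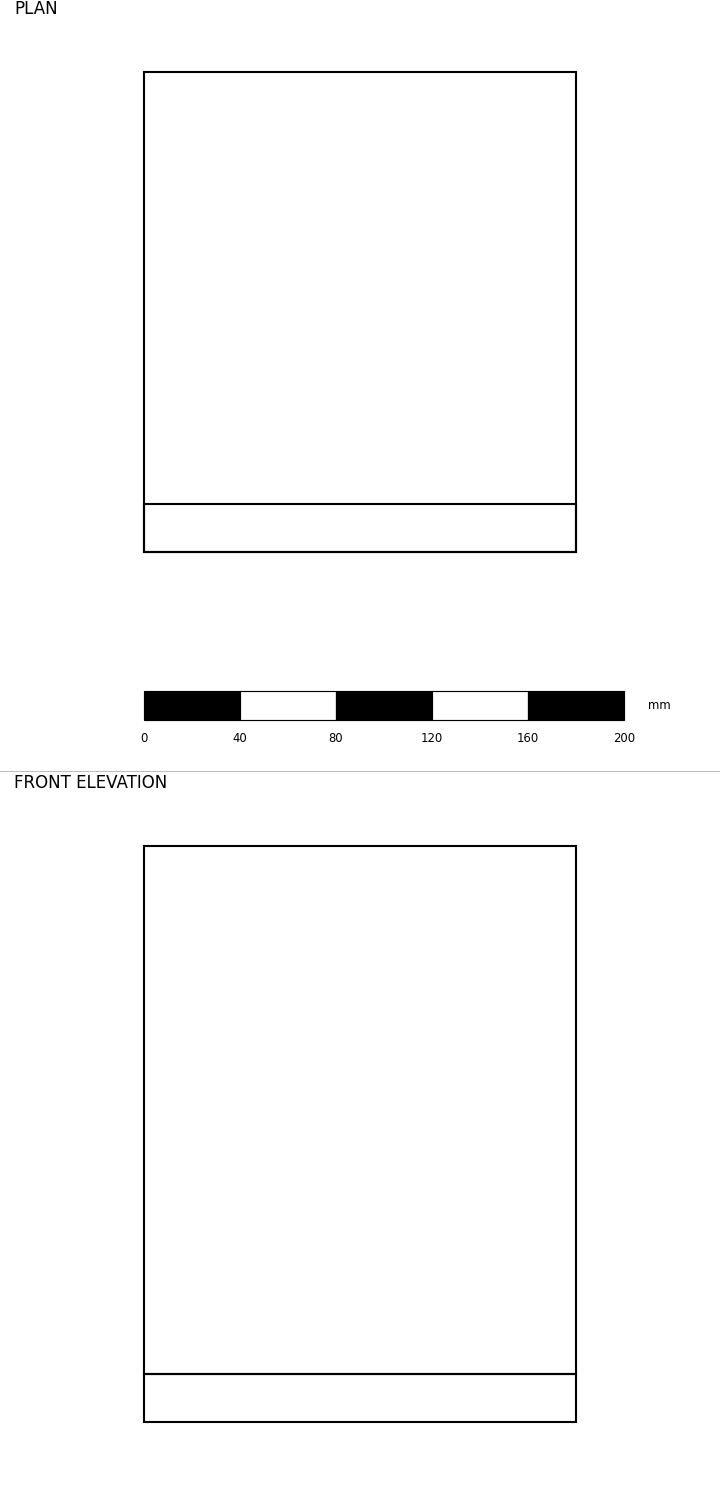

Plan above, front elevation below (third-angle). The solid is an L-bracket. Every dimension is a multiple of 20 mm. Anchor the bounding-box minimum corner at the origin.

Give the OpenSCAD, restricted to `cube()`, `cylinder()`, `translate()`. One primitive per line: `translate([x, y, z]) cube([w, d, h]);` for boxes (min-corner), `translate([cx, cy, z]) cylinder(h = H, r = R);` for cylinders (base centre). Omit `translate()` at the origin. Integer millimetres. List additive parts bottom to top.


cube([180, 200, 20]);
translate([0, 0, 20]) cube([180, 20, 220]);


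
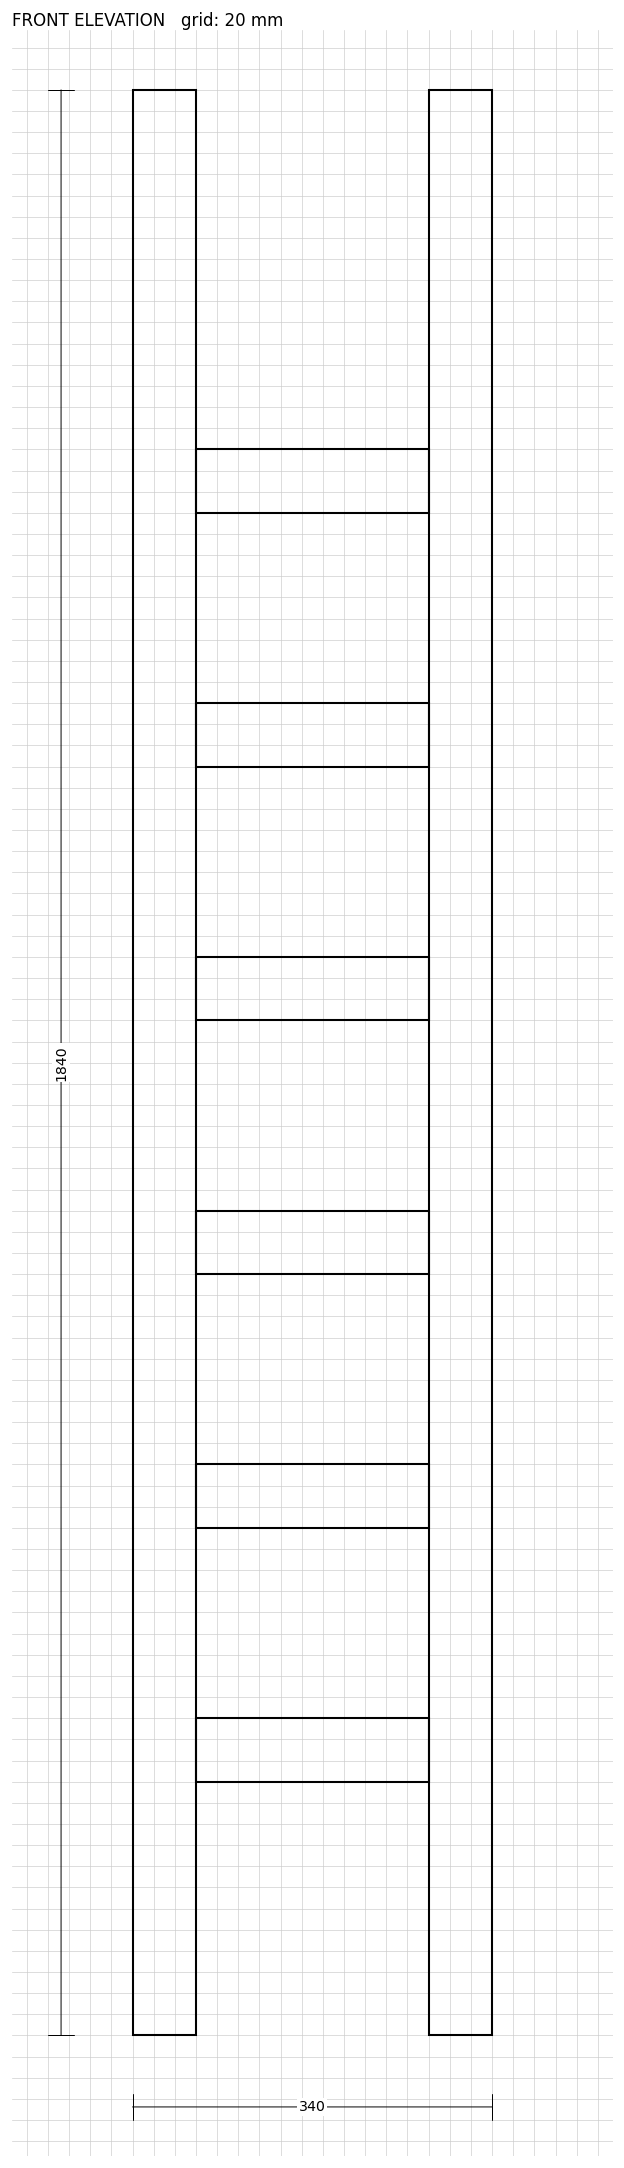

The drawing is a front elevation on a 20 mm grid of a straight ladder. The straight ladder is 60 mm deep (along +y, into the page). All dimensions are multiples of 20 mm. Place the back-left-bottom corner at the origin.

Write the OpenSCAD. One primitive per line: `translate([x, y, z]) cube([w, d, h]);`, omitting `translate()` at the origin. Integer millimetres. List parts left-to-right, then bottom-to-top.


cube([60, 60, 1840]);
translate([60, 0, 240]) cube([220, 60, 60]);
translate([60, 0, 480]) cube([220, 60, 60]);
translate([60, 0, 720]) cube([220, 60, 60]);
translate([60, 0, 960]) cube([220, 60, 60]);
translate([60, 0, 1200]) cube([220, 60, 60]);
translate([60, 0, 1440]) cube([220, 60, 60]);
translate([280, 0, 0]) cube([60, 60, 1840]);
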